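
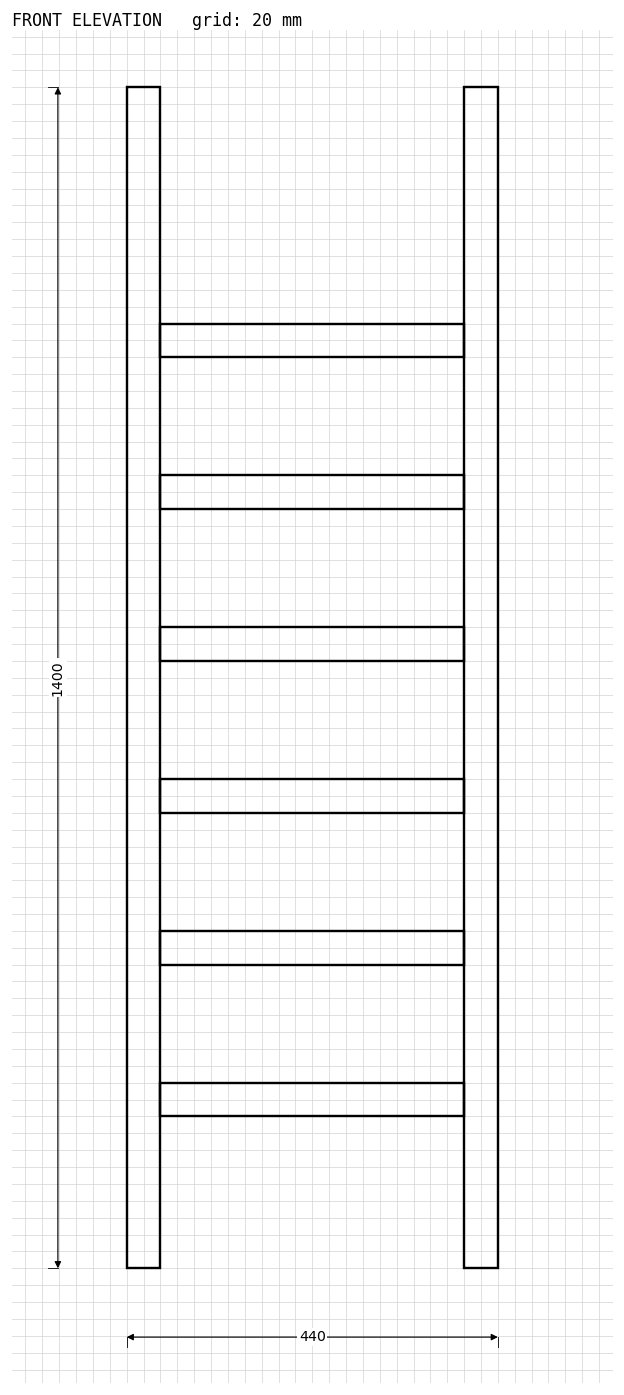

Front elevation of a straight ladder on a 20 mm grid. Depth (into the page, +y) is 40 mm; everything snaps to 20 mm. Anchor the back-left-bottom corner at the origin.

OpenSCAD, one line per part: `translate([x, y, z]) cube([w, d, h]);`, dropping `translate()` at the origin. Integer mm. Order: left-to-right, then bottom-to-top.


cube([40, 40, 1400]);
translate([40, 0, 180]) cube([360, 40, 40]);
translate([40, 0, 360]) cube([360, 40, 40]);
translate([40, 0, 540]) cube([360, 40, 40]);
translate([40, 0, 720]) cube([360, 40, 40]);
translate([40, 0, 900]) cube([360, 40, 40]);
translate([40, 0, 1080]) cube([360, 40, 40]);
translate([400, 0, 0]) cube([40, 40, 1400]);


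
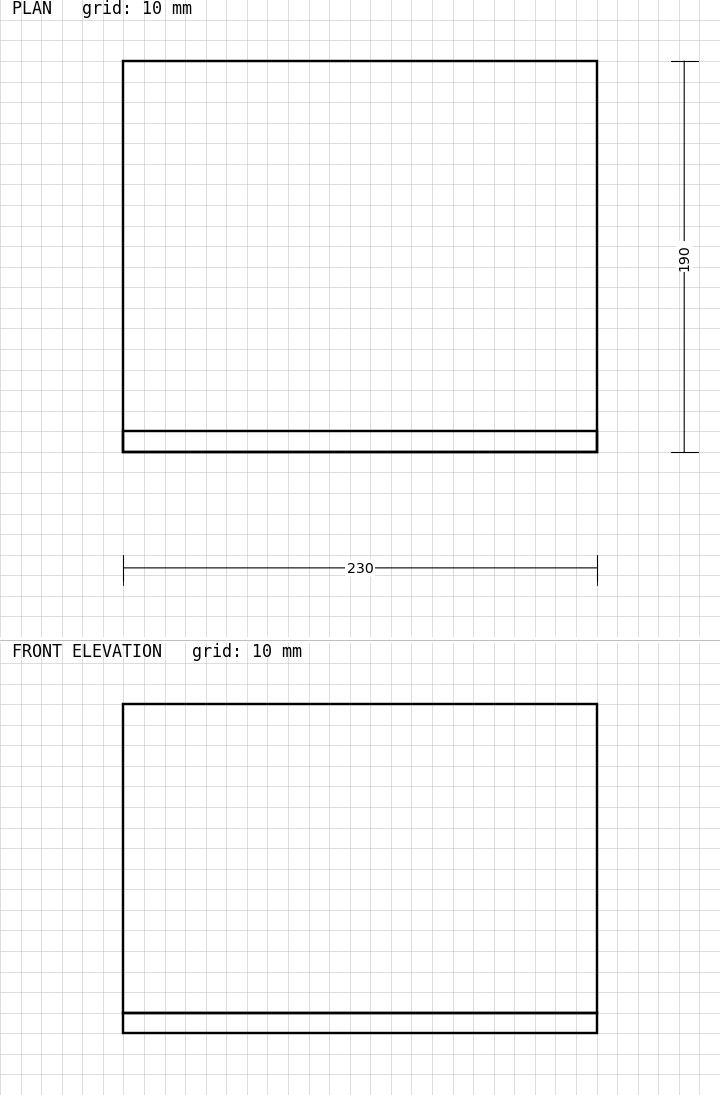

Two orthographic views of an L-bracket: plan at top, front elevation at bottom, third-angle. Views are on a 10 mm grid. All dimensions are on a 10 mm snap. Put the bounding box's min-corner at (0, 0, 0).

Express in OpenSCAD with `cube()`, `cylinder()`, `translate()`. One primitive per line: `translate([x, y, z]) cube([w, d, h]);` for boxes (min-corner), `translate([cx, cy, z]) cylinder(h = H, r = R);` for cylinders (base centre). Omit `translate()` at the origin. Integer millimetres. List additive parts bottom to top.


cube([230, 190, 10]);
translate([0, 0, 10]) cube([230, 10, 150]);


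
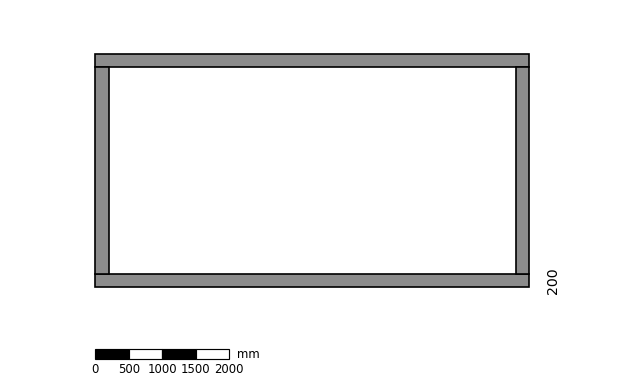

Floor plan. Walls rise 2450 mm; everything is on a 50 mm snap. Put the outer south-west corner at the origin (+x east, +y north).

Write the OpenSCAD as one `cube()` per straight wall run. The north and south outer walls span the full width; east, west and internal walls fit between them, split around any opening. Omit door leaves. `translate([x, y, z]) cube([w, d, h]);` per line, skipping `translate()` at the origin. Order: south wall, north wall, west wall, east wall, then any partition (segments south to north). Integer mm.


cube([6500, 200, 2450]);
translate([0, 3300, 0]) cube([6500, 200, 2450]);
translate([0, 200, 0]) cube([200, 3100, 2450]);
translate([6300, 200, 0]) cube([200, 3100, 2450]);


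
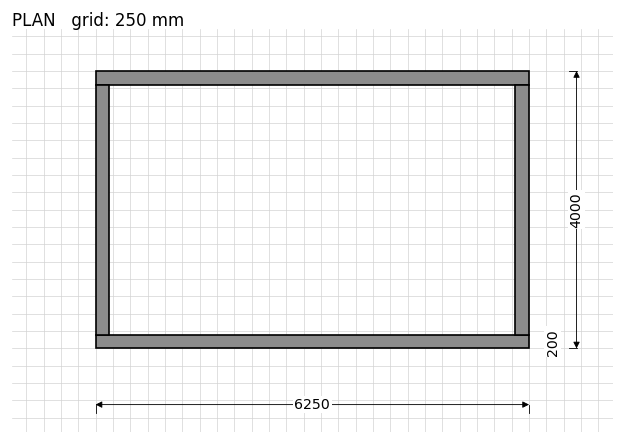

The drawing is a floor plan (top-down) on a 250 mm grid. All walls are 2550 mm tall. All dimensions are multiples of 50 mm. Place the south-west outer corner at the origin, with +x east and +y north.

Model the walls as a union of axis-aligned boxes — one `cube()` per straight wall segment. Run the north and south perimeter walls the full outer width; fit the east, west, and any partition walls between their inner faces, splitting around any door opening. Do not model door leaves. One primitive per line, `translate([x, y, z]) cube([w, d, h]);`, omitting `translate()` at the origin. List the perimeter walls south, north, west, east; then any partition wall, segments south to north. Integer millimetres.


cube([6250, 200, 2550]);
translate([0, 3800, 0]) cube([6250, 200, 2550]);
translate([0, 200, 0]) cube([200, 3600, 2550]);
translate([6050, 200, 0]) cube([200, 3600, 2550]);


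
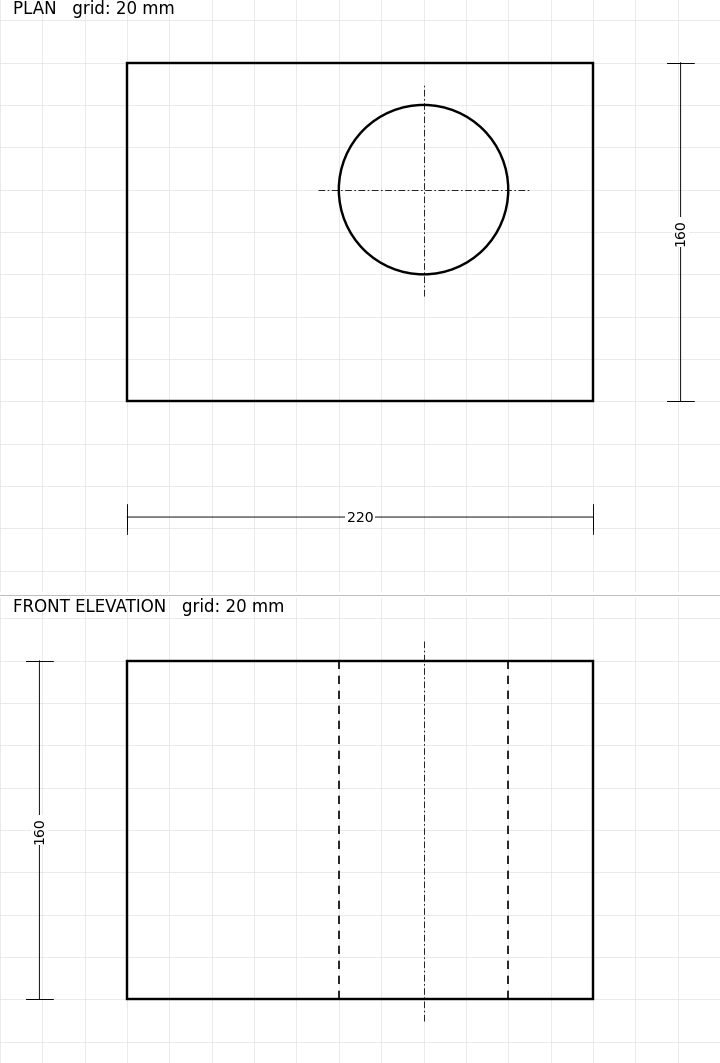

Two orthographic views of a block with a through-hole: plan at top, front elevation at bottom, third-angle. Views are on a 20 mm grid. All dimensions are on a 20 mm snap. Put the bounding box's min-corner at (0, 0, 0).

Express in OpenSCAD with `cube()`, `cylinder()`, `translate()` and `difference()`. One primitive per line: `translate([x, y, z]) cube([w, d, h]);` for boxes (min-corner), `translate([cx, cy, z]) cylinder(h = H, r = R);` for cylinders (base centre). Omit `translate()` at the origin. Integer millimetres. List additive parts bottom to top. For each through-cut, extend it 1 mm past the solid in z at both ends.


difference() {
  cube([220, 160, 160]);
  translate([140, 100, -1]) cylinder(h = 162, r = 40);
}


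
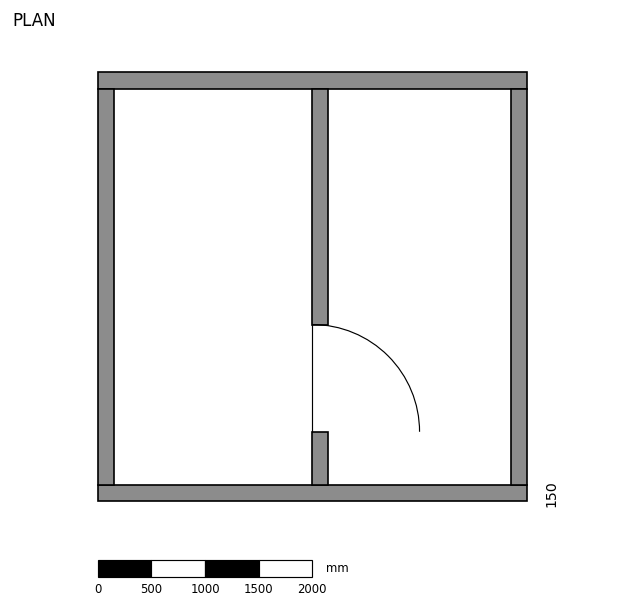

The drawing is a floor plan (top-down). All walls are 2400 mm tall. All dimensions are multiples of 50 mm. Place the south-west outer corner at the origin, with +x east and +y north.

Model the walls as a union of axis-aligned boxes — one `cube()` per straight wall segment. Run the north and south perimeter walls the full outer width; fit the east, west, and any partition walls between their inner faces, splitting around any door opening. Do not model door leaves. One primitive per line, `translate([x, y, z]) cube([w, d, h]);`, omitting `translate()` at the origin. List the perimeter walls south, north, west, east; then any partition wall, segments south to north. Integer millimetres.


cube([4000, 150, 2400]);
translate([0, 3850, 0]) cube([4000, 150, 2400]);
translate([0, 150, 0]) cube([150, 3700, 2400]);
translate([3850, 150, 0]) cube([150, 3700, 2400]);
translate([2000, 150, 0]) cube([150, 500, 2400]);
translate([2000, 1650, 0]) cube([150, 2200, 2400]);


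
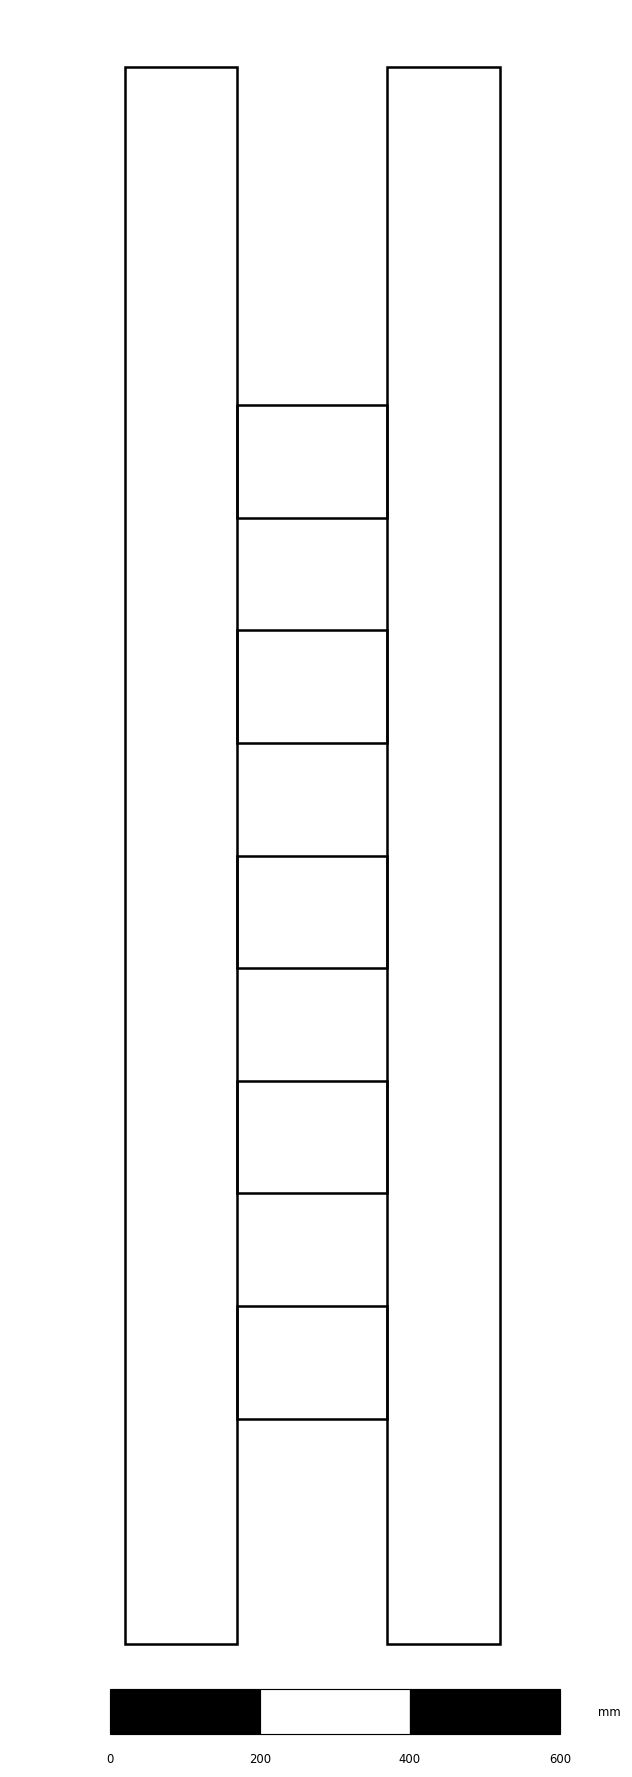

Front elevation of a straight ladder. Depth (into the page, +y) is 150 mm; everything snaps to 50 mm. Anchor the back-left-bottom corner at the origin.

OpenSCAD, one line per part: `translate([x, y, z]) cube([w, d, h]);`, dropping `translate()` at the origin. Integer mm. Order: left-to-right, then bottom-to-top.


cube([150, 150, 2100]);
translate([150, 0, 300]) cube([200, 150, 150]);
translate([150, 0, 600]) cube([200, 150, 150]);
translate([150, 0, 900]) cube([200, 150, 150]);
translate([150, 0, 1200]) cube([200, 150, 150]);
translate([150, 0, 1500]) cube([200, 150, 150]);
translate([350, 0, 0]) cube([150, 150, 2100]);


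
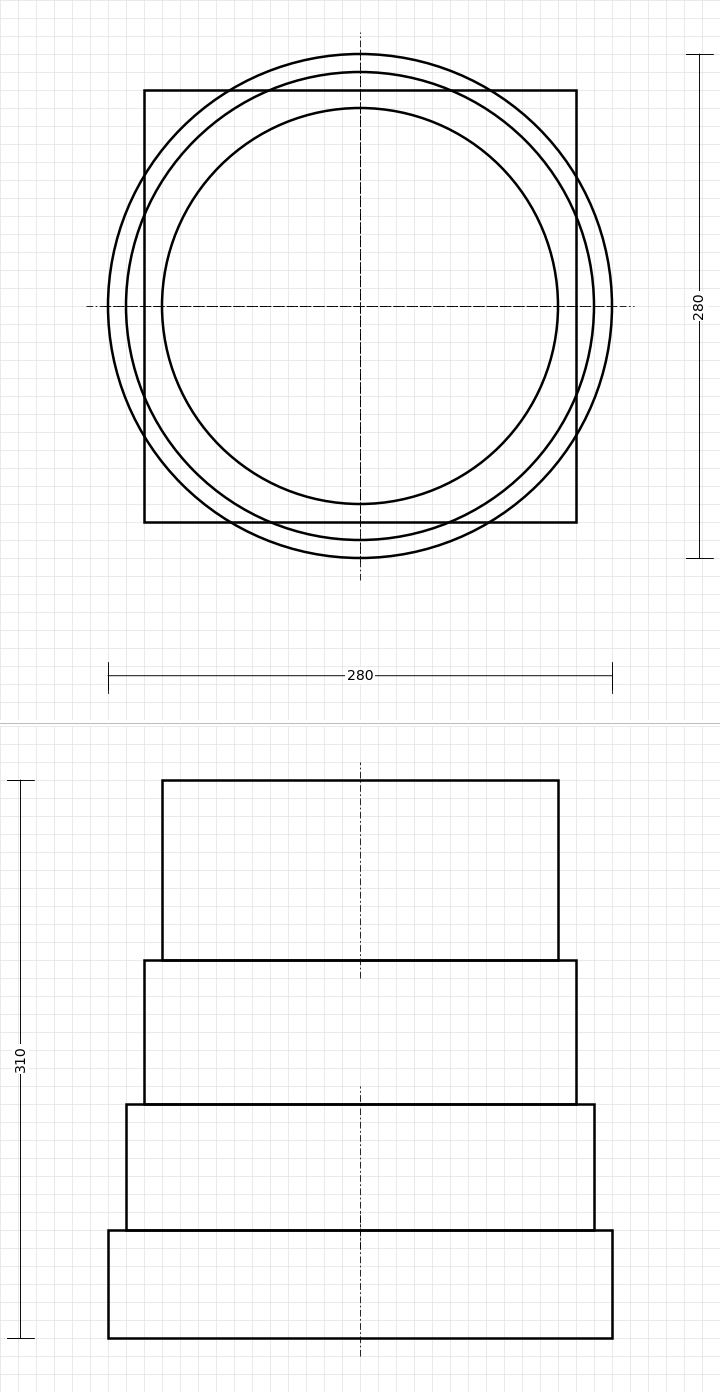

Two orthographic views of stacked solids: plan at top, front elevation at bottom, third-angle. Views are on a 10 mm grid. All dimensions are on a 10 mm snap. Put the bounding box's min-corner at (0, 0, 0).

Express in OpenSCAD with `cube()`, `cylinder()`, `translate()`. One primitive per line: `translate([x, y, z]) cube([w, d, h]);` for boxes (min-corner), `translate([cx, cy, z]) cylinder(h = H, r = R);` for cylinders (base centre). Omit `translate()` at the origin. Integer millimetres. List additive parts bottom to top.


translate([140, 140, 0]) cylinder(h = 60, r = 140);
translate([140, 140, 60]) cylinder(h = 70, r = 130);
translate([20, 20, 130]) cube([240, 240, 80]);
translate([140, 140, 210]) cylinder(h = 100, r = 110);


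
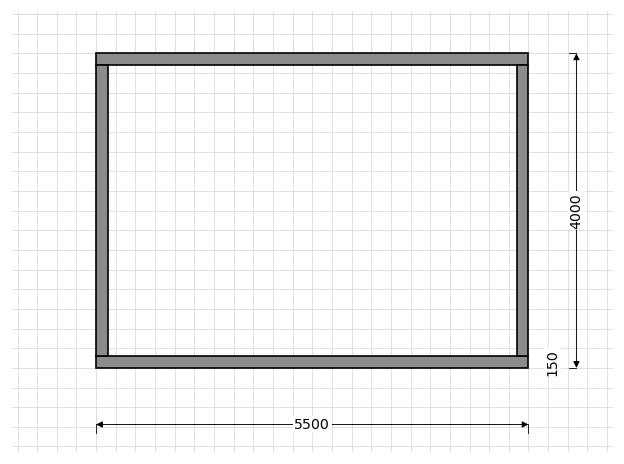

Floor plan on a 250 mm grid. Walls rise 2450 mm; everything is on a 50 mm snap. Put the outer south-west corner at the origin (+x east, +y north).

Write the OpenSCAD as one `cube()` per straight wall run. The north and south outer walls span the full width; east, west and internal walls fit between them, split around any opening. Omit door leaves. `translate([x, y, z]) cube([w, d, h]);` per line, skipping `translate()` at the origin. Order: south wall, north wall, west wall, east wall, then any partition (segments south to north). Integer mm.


cube([5500, 150, 2450]);
translate([0, 3850, 0]) cube([5500, 150, 2450]);
translate([0, 150, 0]) cube([150, 3700, 2450]);
translate([5350, 150, 0]) cube([150, 3700, 2450]);


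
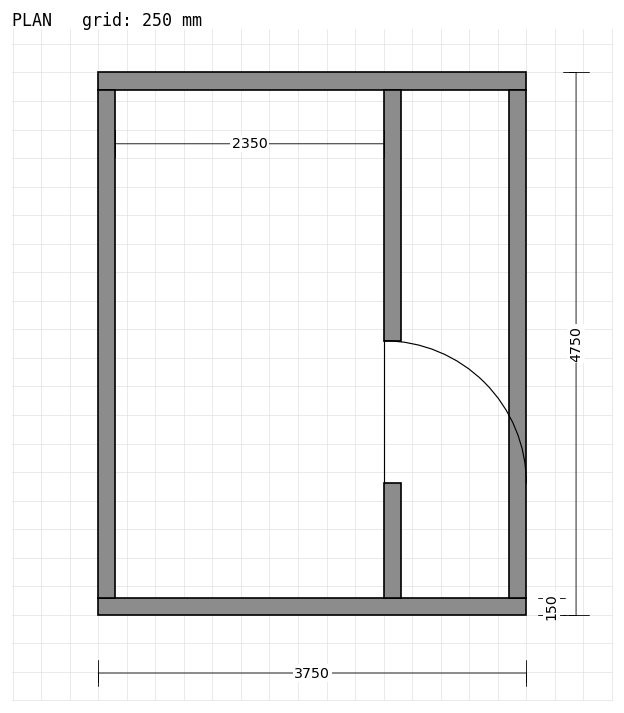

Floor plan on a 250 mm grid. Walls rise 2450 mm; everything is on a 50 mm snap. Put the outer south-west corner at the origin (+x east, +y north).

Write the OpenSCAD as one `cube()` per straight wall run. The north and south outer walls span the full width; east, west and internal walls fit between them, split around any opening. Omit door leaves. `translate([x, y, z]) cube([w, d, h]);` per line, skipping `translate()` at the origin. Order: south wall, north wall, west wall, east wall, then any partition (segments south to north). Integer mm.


cube([3750, 150, 2450]);
translate([0, 4600, 0]) cube([3750, 150, 2450]);
translate([0, 150, 0]) cube([150, 4450, 2450]);
translate([3600, 150, 0]) cube([150, 4450, 2450]);
translate([2500, 150, 0]) cube([150, 1000, 2450]);
translate([2500, 2400, 0]) cube([150, 2200, 2450]);


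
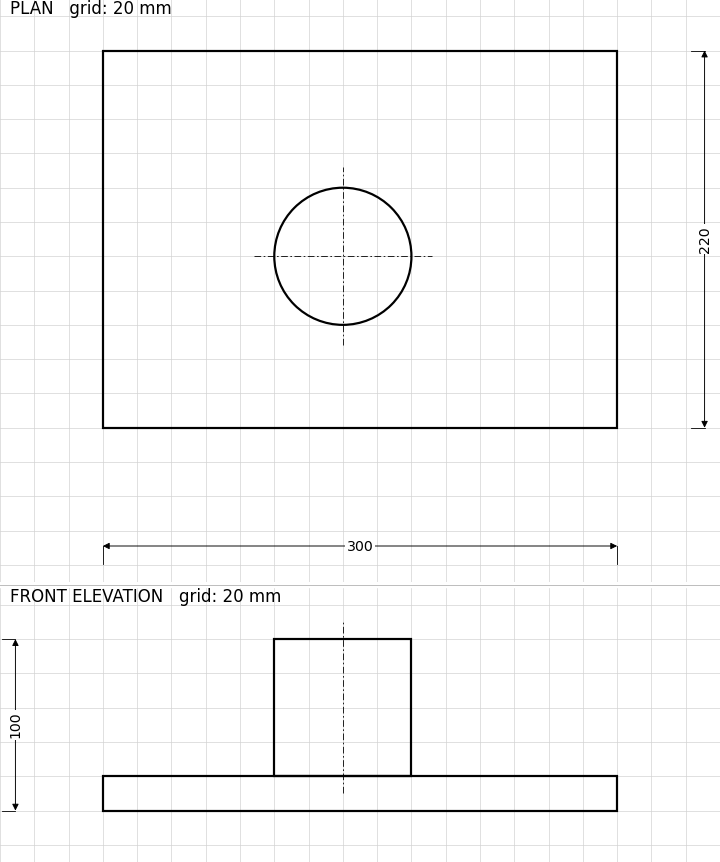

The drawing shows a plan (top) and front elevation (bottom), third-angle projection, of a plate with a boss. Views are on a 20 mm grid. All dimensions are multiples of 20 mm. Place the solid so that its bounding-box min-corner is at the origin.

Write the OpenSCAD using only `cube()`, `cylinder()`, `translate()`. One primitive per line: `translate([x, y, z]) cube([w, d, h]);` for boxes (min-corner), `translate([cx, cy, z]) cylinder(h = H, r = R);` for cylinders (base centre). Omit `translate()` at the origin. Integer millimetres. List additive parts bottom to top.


cube([300, 220, 20]);
translate([140, 100, 20]) cylinder(h = 80, r = 40);


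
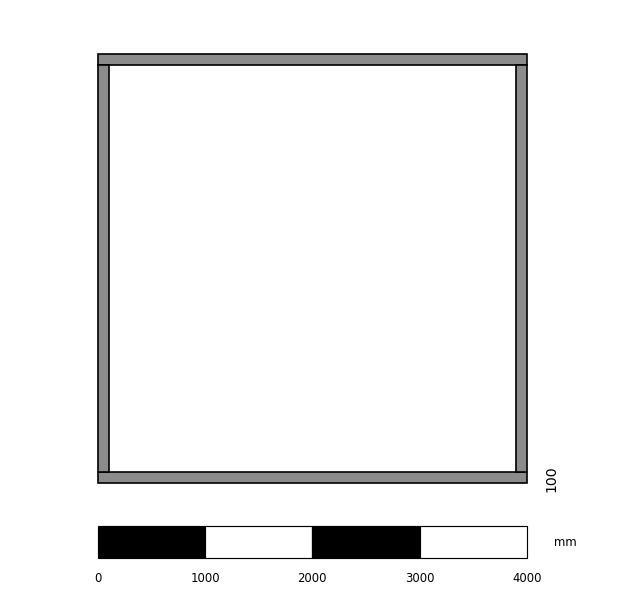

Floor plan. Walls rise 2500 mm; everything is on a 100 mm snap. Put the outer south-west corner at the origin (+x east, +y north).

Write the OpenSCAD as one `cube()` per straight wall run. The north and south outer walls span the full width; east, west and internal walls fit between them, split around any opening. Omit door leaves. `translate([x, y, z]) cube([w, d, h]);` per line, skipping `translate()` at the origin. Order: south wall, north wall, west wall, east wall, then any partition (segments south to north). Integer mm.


cube([4000, 100, 2500]);
translate([0, 3900, 0]) cube([4000, 100, 2500]);
translate([0, 100, 0]) cube([100, 3800, 2500]);
translate([3900, 100, 0]) cube([100, 3800, 2500]);


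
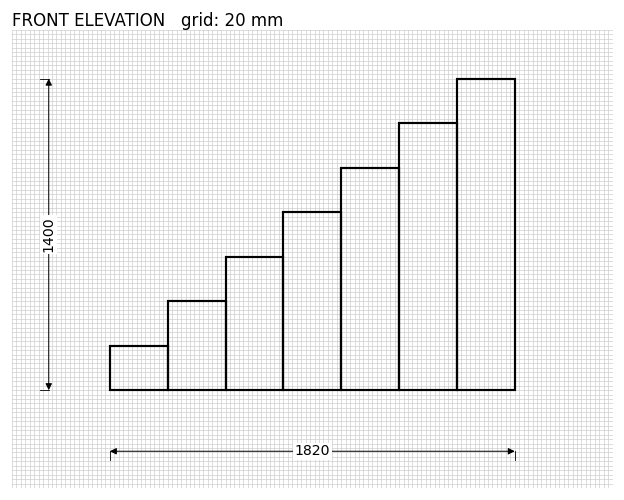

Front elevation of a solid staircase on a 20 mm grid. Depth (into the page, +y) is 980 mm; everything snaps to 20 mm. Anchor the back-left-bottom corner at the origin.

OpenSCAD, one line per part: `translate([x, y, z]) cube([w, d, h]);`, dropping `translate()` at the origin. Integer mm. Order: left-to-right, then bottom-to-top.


cube([260, 980, 200]);
translate([260, 0, 0]) cube([260, 980, 400]);
translate([520, 0, 0]) cube([260, 980, 600]);
translate([780, 0, 0]) cube([260, 980, 800]);
translate([1040, 0, 0]) cube([260, 980, 1000]);
translate([1300, 0, 0]) cube([260, 980, 1200]);
translate([1560, 0, 0]) cube([260, 980, 1400]);


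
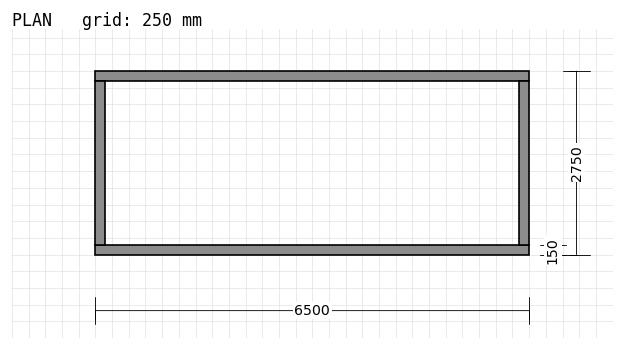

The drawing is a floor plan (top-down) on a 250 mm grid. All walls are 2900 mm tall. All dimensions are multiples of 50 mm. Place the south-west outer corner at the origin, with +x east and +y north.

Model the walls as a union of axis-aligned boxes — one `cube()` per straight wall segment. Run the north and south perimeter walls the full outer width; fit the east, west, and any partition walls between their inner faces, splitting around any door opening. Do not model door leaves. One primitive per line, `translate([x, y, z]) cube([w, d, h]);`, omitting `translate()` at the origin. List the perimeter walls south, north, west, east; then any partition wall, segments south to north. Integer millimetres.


cube([6500, 150, 2900]);
translate([0, 2600, 0]) cube([6500, 150, 2900]);
translate([0, 150, 0]) cube([150, 2450, 2900]);
translate([6350, 150, 0]) cube([150, 2450, 2900]);


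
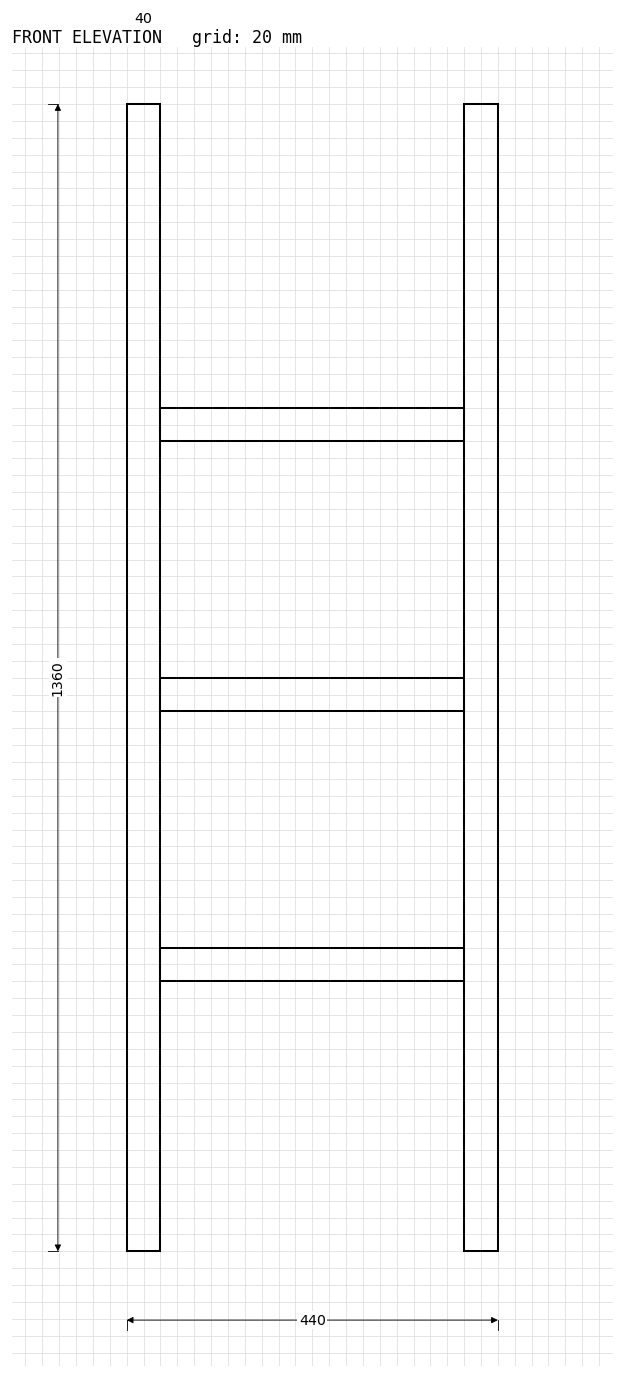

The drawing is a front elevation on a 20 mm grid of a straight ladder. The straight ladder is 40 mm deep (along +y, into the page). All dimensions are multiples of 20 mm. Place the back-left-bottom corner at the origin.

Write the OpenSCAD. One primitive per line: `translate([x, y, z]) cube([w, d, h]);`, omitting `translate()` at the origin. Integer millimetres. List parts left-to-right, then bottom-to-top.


cube([40, 40, 1360]);
translate([40, 0, 320]) cube([360, 40, 40]);
translate([40, 0, 640]) cube([360, 40, 40]);
translate([40, 0, 960]) cube([360, 40, 40]);
translate([400, 0, 0]) cube([40, 40, 1360]);


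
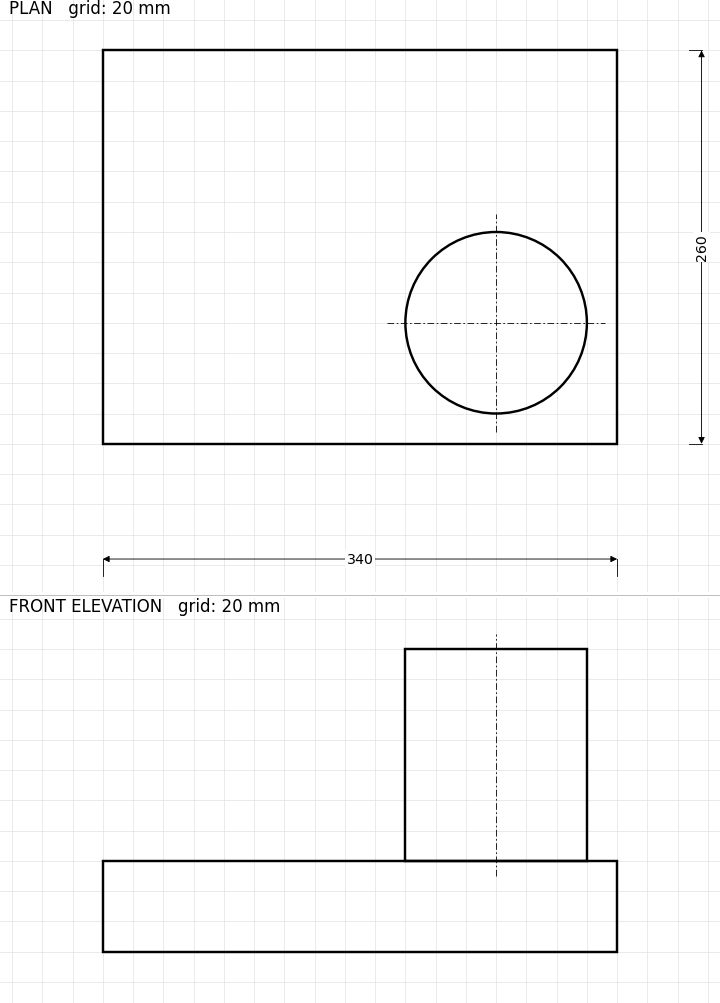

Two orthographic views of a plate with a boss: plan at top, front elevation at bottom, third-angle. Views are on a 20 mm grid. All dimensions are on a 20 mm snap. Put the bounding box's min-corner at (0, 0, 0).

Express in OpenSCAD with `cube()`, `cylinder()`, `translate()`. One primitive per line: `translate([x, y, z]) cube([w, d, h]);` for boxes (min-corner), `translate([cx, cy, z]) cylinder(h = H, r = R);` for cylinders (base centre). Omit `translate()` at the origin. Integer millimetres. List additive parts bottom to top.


cube([340, 260, 60]);
translate([260, 80, 60]) cylinder(h = 140, r = 60);


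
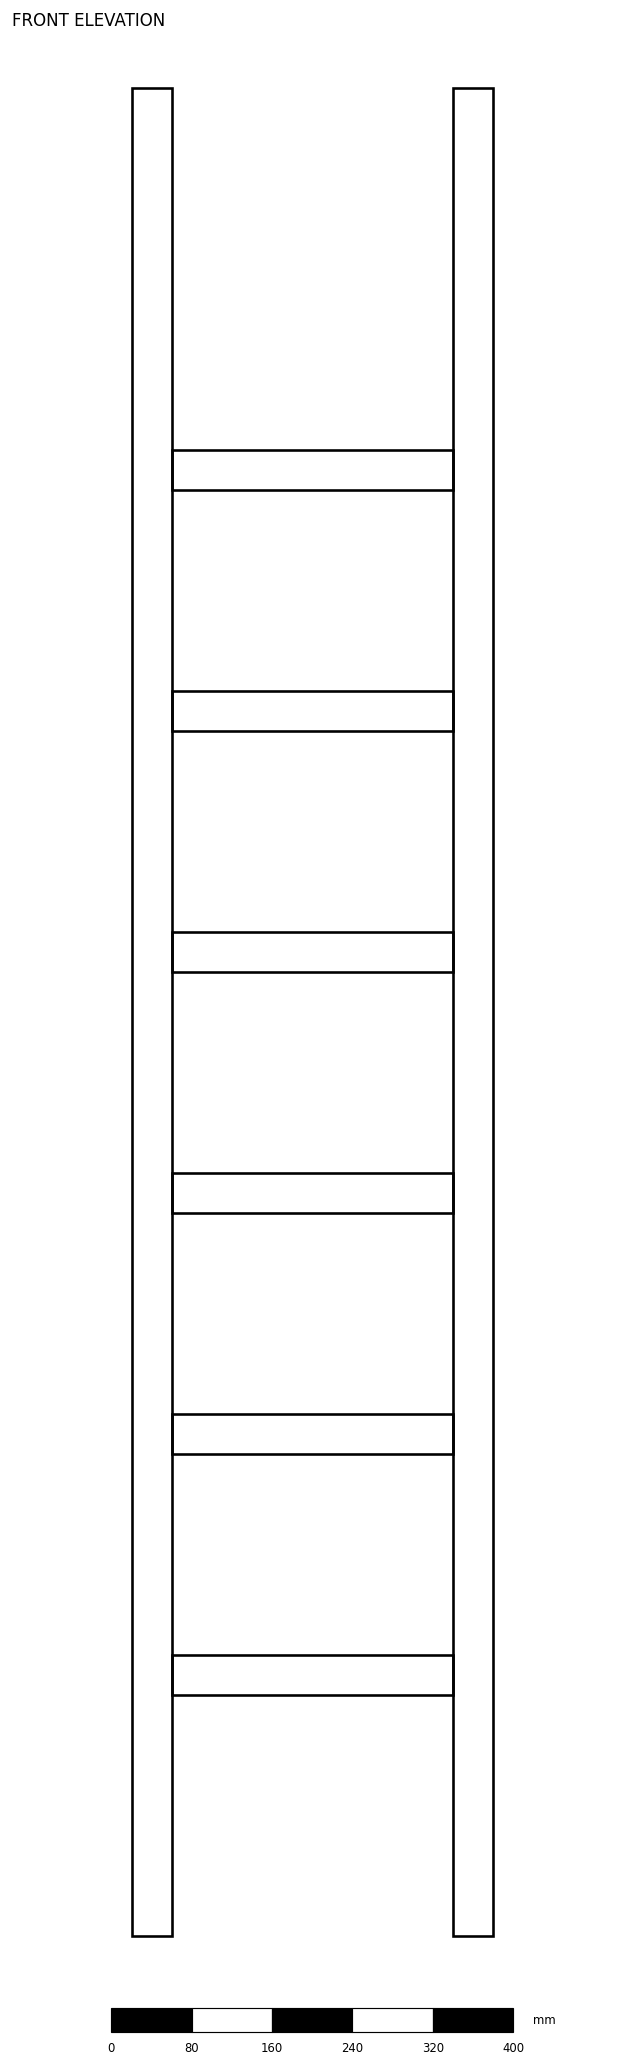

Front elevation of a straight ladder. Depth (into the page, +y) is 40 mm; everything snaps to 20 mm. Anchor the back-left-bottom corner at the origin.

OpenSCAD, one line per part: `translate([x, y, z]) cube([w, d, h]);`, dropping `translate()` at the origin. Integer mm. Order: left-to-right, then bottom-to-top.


cube([40, 40, 1840]);
translate([40, 0, 240]) cube([280, 40, 40]);
translate([40, 0, 480]) cube([280, 40, 40]);
translate([40, 0, 720]) cube([280, 40, 40]);
translate([40, 0, 960]) cube([280, 40, 40]);
translate([40, 0, 1200]) cube([280, 40, 40]);
translate([40, 0, 1440]) cube([280, 40, 40]);
translate([320, 0, 0]) cube([40, 40, 1840]);


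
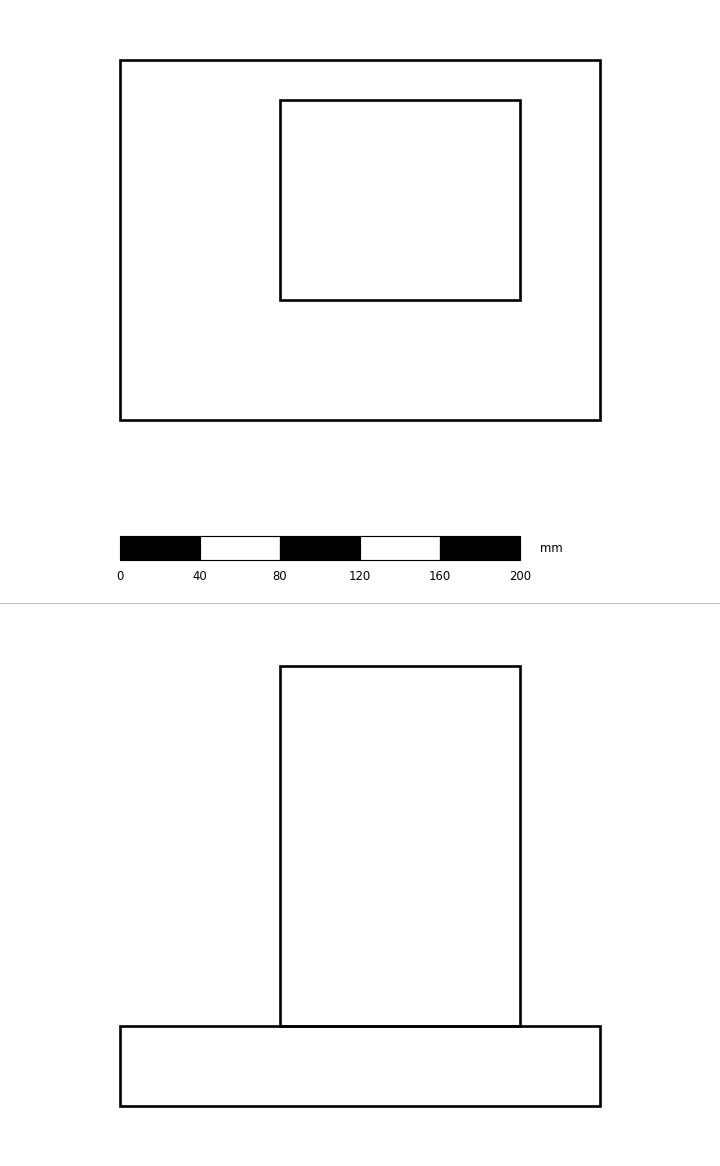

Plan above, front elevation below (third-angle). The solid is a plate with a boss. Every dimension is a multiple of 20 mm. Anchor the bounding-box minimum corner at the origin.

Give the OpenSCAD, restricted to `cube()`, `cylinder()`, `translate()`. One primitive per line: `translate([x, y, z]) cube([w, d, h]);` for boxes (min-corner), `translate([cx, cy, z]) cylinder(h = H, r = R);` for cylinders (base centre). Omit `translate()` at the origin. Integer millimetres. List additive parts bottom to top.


cube([240, 180, 40]);
translate([80, 60, 40]) cube([120, 100, 180]);


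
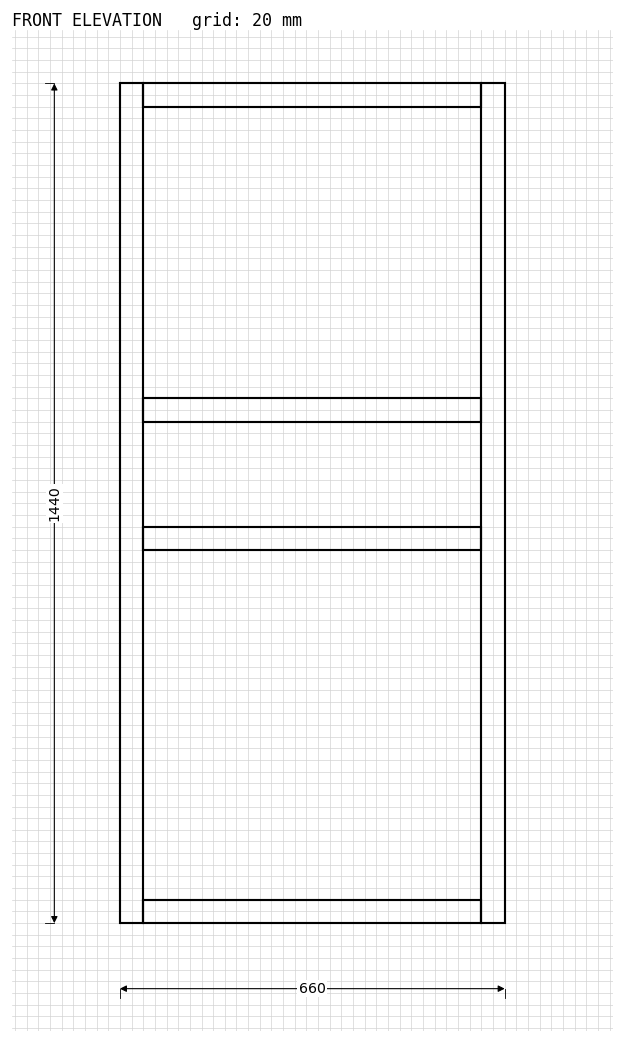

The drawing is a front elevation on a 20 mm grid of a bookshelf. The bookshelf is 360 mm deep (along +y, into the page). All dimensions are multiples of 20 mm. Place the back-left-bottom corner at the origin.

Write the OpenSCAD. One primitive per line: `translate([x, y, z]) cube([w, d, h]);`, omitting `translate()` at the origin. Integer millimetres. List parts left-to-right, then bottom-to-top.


cube([40, 360, 1440]);
translate([40, 0, 0]) cube([580, 360, 40]);
translate([40, 0, 640]) cube([580, 360, 40]);
translate([40, 0, 860]) cube([580, 360, 40]);
translate([40, 0, 1400]) cube([580, 360, 40]);
translate([620, 0, 0]) cube([40, 360, 1440]);


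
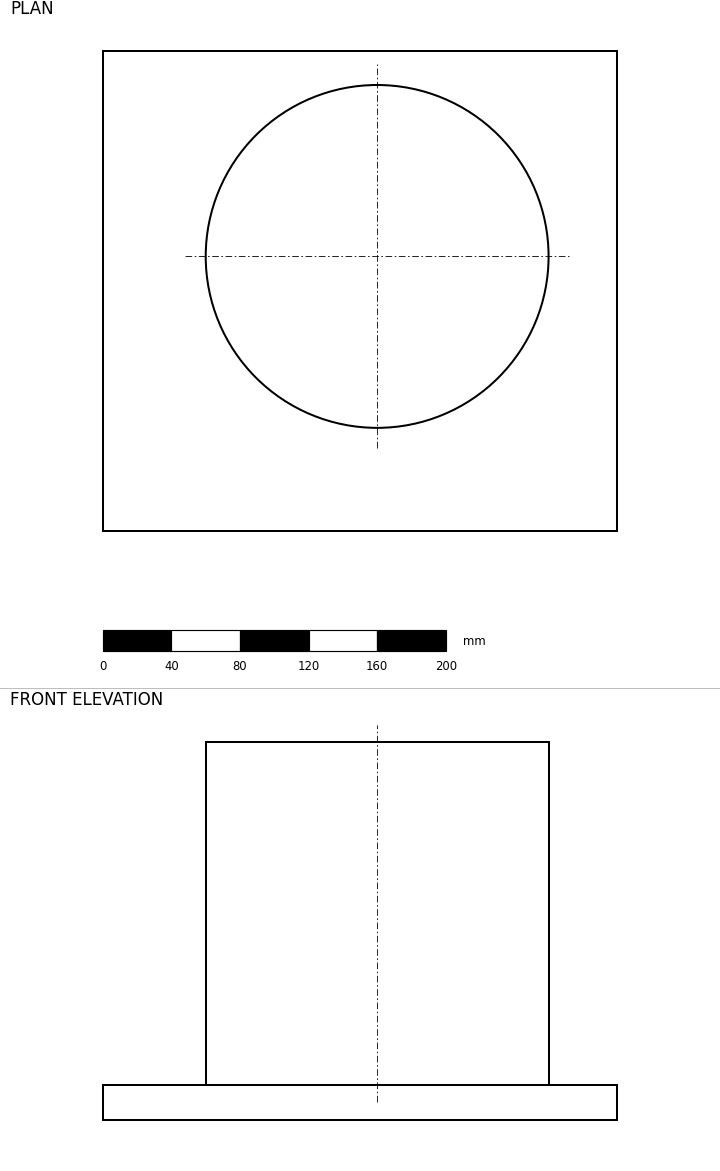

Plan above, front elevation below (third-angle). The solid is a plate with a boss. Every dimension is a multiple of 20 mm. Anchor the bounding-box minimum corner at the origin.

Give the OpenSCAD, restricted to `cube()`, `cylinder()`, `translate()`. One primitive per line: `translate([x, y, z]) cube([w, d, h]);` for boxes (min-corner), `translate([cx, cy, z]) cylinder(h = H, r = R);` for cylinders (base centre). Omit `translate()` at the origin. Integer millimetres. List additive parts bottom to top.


cube([300, 280, 20]);
translate([160, 160, 20]) cylinder(h = 200, r = 100);


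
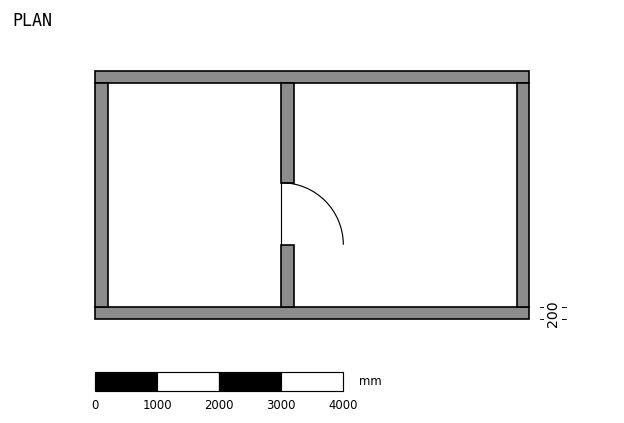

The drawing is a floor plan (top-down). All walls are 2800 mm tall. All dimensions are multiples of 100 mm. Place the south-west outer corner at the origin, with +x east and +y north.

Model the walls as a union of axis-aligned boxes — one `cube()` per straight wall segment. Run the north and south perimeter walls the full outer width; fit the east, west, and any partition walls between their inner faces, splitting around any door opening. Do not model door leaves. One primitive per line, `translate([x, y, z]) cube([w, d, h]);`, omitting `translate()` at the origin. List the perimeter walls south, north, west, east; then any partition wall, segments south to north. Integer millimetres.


cube([7000, 200, 2800]);
translate([0, 3800, 0]) cube([7000, 200, 2800]);
translate([0, 200, 0]) cube([200, 3600, 2800]);
translate([6800, 200, 0]) cube([200, 3600, 2800]);
translate([3000, 200, 0]) cube([200, 1000, 2800]);
translate([3000, 2200, 0]) cube([200, 1600, 2800]);


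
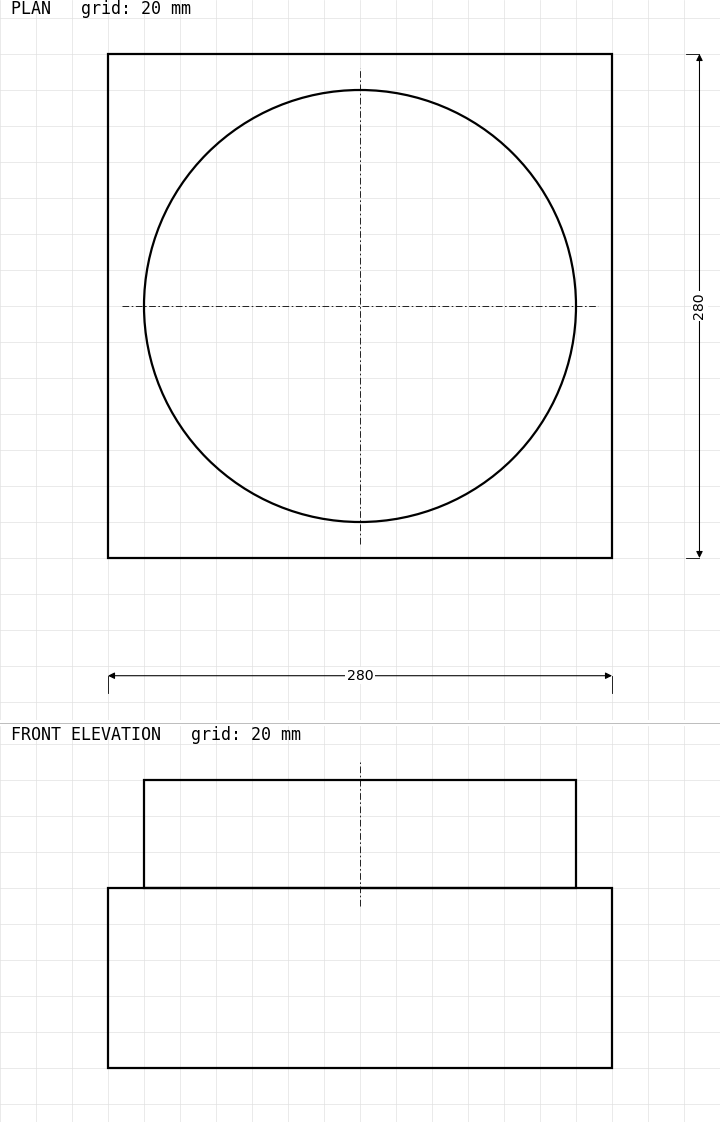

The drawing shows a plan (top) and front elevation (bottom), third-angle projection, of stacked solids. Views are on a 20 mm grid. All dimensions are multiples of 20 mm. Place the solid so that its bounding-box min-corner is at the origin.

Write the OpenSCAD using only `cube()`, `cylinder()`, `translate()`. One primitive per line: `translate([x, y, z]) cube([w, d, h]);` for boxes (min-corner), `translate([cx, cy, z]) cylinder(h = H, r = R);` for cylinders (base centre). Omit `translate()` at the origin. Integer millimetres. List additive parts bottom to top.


cube([280, 280, 100]);
translate([140, 140, 100]) cylinder(h = 60, r = 120);


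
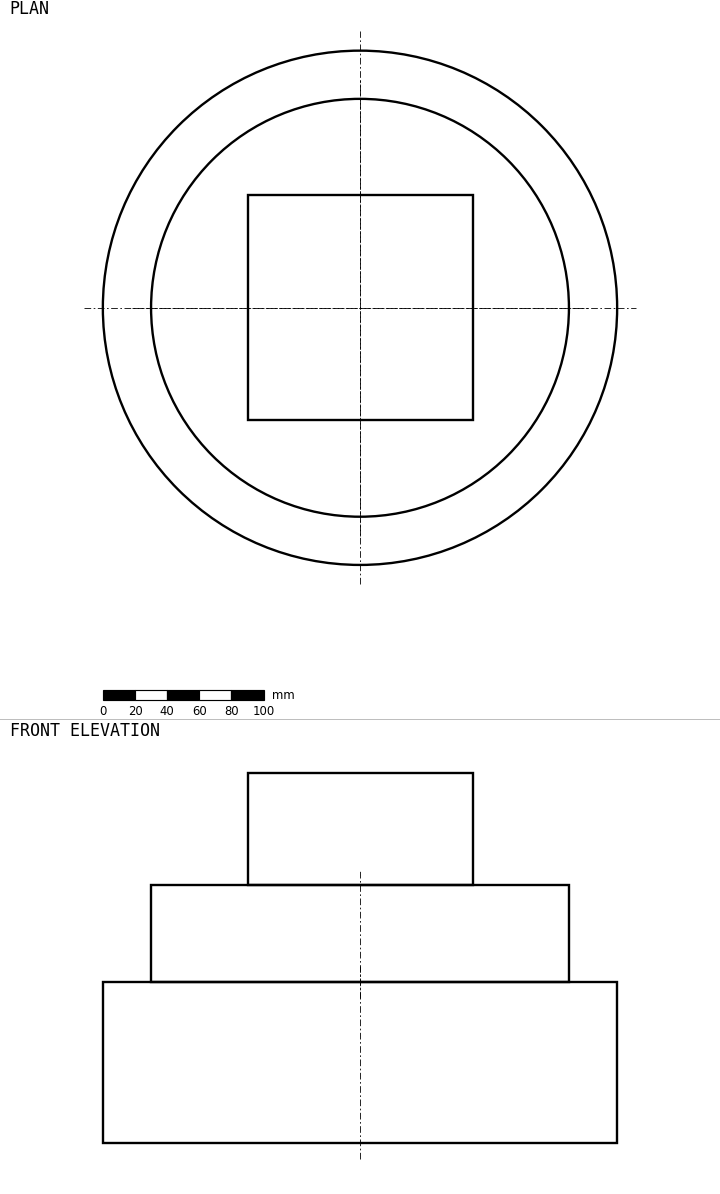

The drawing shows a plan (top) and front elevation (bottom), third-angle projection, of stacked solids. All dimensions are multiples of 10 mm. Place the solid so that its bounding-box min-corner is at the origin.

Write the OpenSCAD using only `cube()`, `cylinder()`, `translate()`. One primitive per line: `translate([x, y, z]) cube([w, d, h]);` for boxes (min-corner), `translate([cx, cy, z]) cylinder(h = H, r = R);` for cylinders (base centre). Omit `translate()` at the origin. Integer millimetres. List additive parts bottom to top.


translate([160, 160, 0]) cylinder(h = 100, r = 160);
translate([160, 160, 100]) cylinder(h = 60, r = 130);
translate([90, 90, 160]) cube([140, 140, 70]);


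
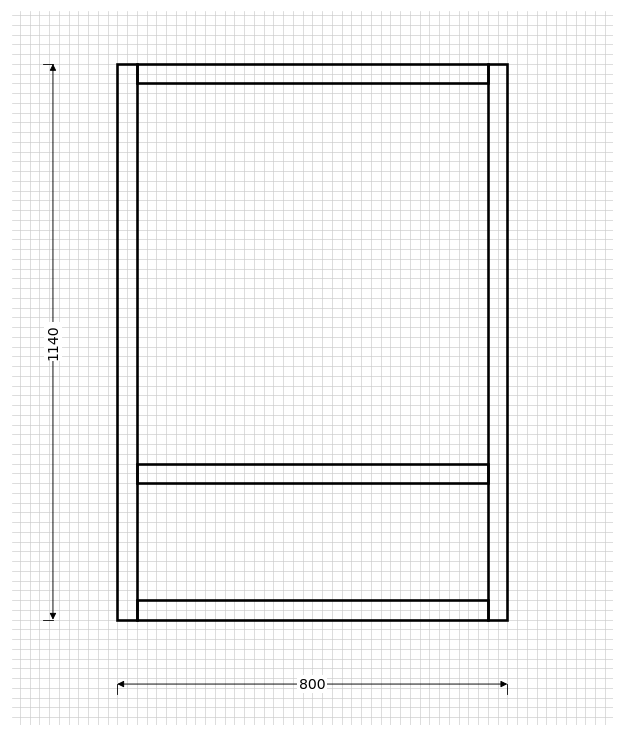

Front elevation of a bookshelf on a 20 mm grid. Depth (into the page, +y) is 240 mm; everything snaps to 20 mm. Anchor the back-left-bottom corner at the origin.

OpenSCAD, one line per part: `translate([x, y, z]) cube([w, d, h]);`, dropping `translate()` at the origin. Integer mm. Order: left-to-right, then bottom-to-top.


cube([40, 240, 1140]);
translate([40, 0, 0]) cube([720, 240, 40]);
translate([40, 0, 280]) cube([720, 240, 40]);
translate([40, 0, 1100]) cube([720, 240, 40]);
translate([760, 0, 0]) cube([40, 240, 1140]);


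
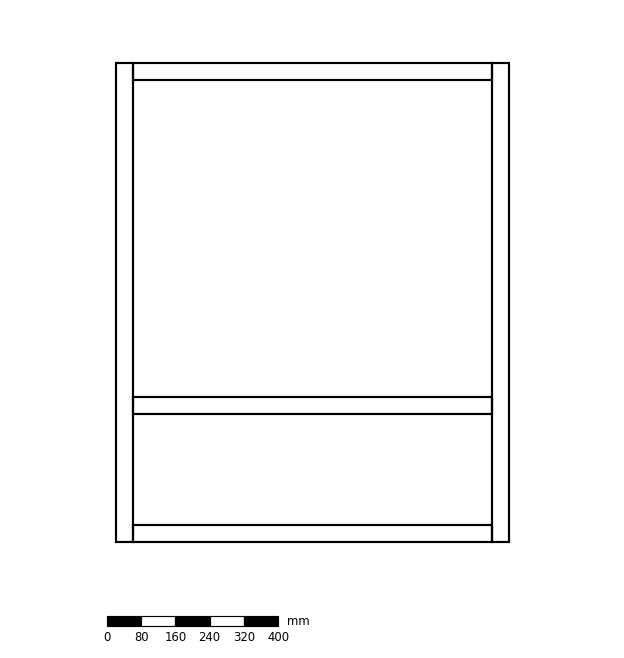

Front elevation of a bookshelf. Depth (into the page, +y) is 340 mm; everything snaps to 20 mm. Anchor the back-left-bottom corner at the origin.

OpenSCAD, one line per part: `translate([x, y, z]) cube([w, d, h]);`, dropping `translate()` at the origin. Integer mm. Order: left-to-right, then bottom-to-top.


cube([40, 340, 1120]);
translate([40, 0, 0]) cube([840, 340, 40]);
translate([40, 0, 300]) cube([840, 340, 40]);
translate([40, 0, 1080]) cube([840, 340, 40]);
translate([880, 0, 0]) cube([40, 340, 1120]);


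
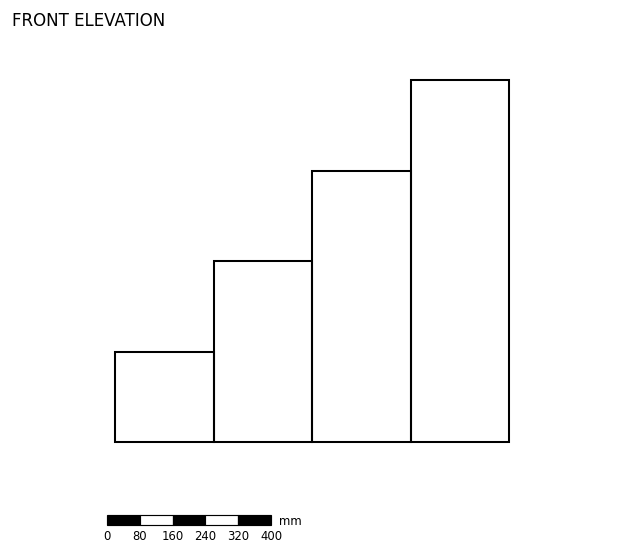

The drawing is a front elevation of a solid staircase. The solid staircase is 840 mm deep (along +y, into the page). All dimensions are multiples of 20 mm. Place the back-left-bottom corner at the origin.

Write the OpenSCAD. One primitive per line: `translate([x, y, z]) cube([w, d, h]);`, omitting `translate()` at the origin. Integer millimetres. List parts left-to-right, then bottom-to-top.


cube([240, 840, 220]);
translate([240, 0, 0]) cube([240, 840, 440]);
translate([480, 0, 0]) cube([240, 840, 660]);
translate([720, 0, 0]) cube([240, 840, 880]);


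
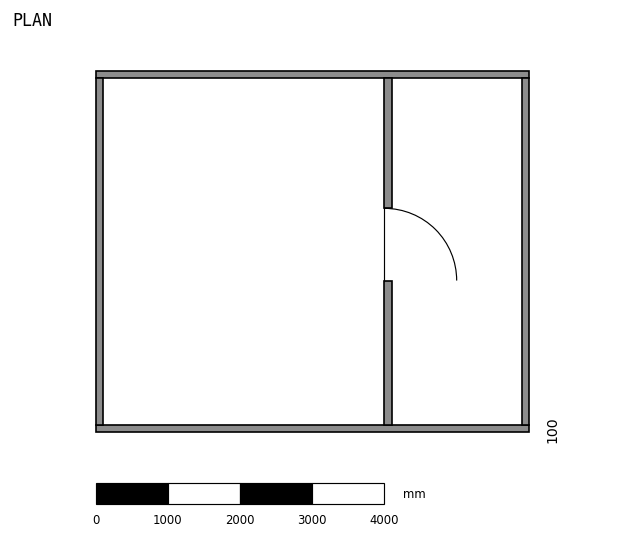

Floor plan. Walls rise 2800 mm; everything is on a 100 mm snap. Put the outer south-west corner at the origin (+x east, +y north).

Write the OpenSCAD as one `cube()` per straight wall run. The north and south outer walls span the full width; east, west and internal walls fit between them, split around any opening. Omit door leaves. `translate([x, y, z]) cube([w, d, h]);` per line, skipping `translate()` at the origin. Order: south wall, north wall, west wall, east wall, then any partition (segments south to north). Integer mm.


cube([6000, 100, 2800]);
translate([0, 4900, 0]) cube([6000, 100, 2800]);
translate([0, 100, 0]) cube([100, 4800, 2800]);
translate([5900, 100, 0]) cube([100, 4800, 2800]);
translate([4000, 100, 0]) cube([100, 2000, 2800]);
translate([4000, 3100, 0]) cube([100, 1800, 2800]);


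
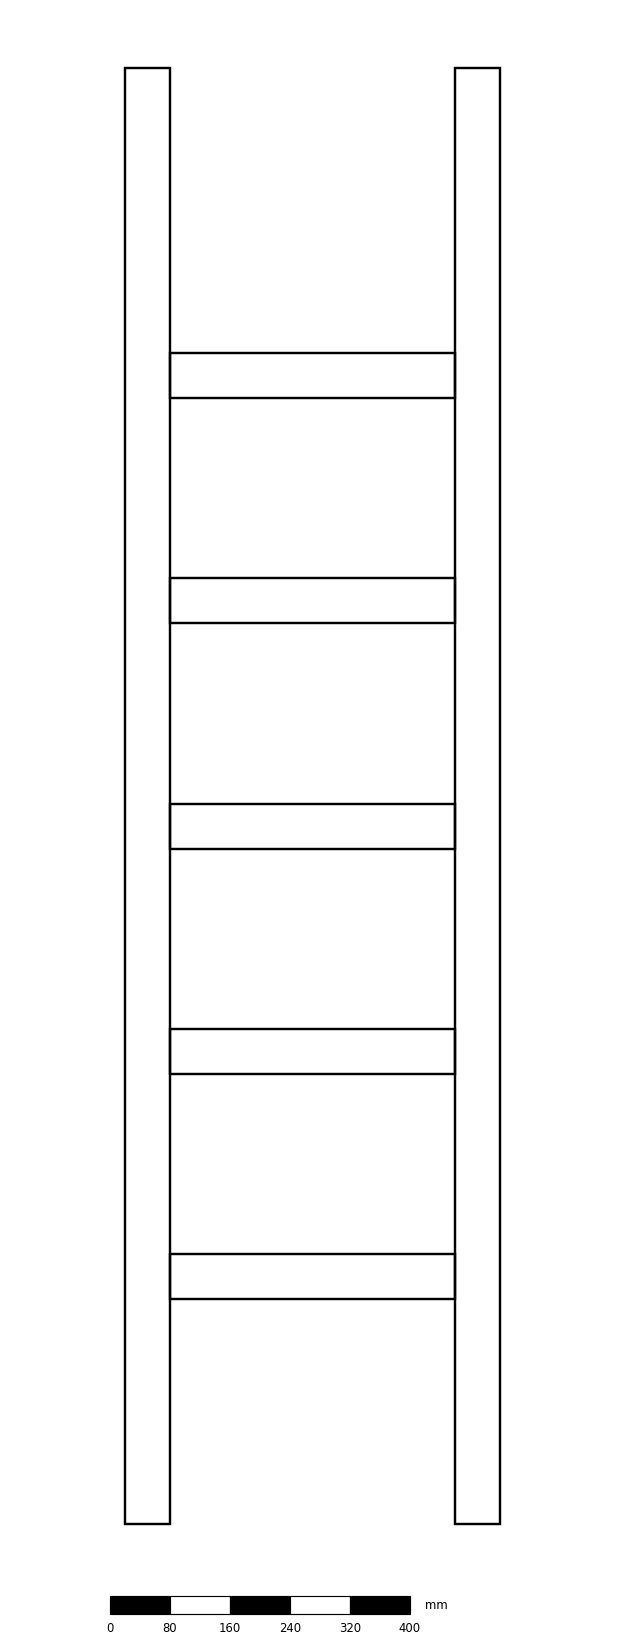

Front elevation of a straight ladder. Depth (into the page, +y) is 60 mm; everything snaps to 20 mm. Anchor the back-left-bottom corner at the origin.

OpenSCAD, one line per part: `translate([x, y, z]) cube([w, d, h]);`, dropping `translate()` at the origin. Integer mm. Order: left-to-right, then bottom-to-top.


cube([60, 60, 1940]);
translate([60, 0, 300]) cube([380, 60, 60]);
translate([60, 0, 600]) cube([380, 60, 60]);
translate([60, 0, 900]) cube([380, 60, 60]);
translate([60, 0, 1200]) cube([380, 60, 60]);
translate([60, 0, 1500]) cube([380, 60, 60]);
translate([440, 0, 0]) cube([60, 60, 1940]);


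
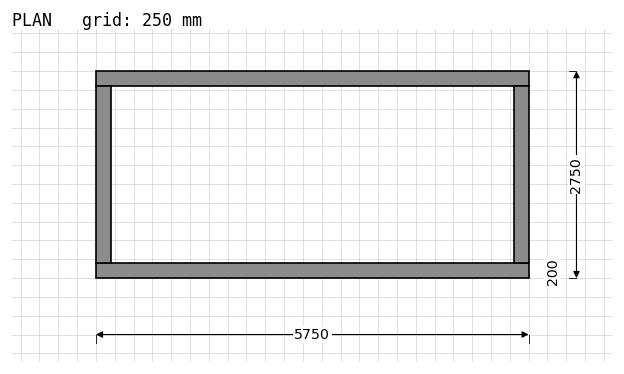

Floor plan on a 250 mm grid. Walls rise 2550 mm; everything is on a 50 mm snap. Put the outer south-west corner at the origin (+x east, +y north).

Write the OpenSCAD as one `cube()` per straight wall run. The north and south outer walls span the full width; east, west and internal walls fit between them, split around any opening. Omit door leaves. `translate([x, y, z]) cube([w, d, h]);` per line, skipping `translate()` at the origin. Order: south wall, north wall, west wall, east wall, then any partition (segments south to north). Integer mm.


cube([5750, 200, 2550]);
translate([0, 2550, 0]) cube([5750, 200, 2550]);
translate([0, 200, 0]) cube([200, 2350, 2550]);
translate([5550, 200, 0]) cube([200, 2350, 2550]);


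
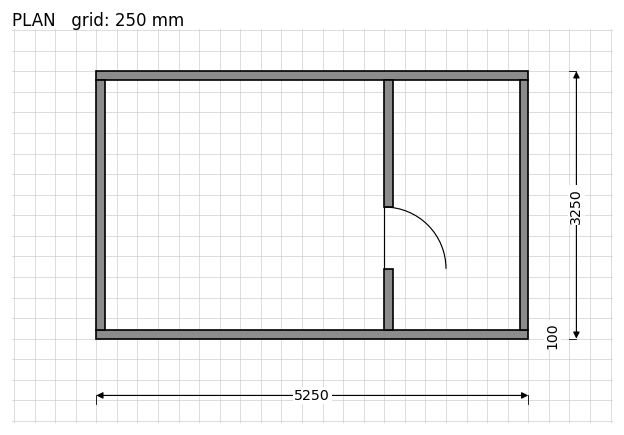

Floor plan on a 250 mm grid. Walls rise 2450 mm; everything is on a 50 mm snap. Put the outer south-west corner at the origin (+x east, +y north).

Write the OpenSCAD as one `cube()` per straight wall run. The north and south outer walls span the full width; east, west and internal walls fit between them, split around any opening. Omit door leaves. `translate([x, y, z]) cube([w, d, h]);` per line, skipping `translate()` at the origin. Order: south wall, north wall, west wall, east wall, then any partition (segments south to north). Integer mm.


cube([5250, 100, 2450]);
translate([0, 3150, 0]) cube([5250, 100, 2450]);
translate([0, 100, 0]) cube([100, 3050, 2450]);
translate([5150, 100, 0]) cube([100, 3050, 2450]);
translate([3500, 100, 0]) cube([100, 750, 2450]);
translate([3500, 1600, 0]) cube([100, 1550, 2450]);


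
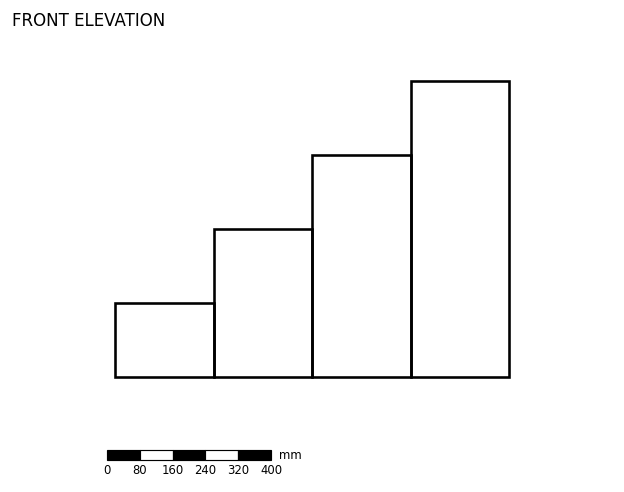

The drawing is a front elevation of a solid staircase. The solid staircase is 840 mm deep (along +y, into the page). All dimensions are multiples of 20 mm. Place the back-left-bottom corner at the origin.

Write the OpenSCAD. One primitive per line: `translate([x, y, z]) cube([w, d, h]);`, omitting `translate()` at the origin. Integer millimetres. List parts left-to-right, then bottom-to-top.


cube([240, 840, 180]);
translate([240, 0, 0]) cube([240, 840, 360]);
translate([480, 0, 0]) cube([240, 840, 540]);
translate([720, 0, 0]) cube([240, 840, 720]);


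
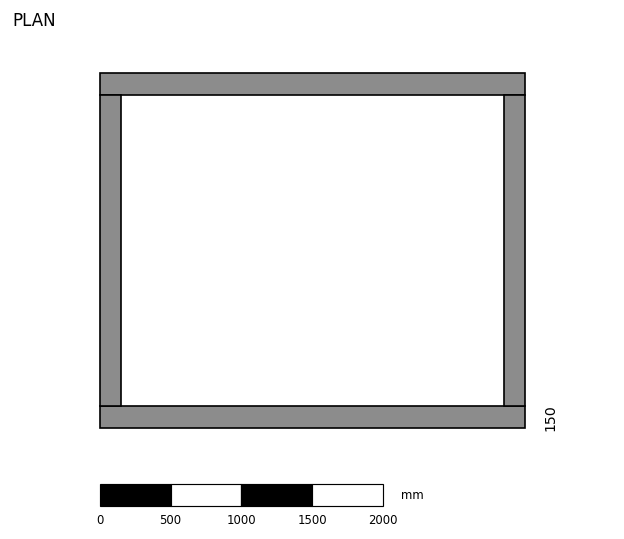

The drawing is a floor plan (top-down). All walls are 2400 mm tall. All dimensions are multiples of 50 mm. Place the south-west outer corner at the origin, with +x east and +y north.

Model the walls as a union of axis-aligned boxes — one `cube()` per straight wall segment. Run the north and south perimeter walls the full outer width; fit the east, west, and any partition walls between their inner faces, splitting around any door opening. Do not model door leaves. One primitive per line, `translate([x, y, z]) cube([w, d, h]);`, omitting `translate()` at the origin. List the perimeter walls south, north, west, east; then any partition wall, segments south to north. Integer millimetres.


cube([3000, 150, 2400]);
translate([0, 2350, 0]) cube([3000, 150, 2400]);
translate([0, 150, 0]) cube([150, 2200, 2400]);
translate([2850, 150, 0]) cube([150, 2200, 2400]);


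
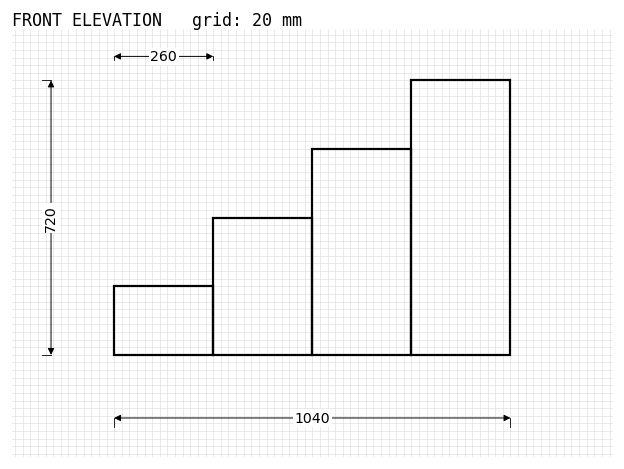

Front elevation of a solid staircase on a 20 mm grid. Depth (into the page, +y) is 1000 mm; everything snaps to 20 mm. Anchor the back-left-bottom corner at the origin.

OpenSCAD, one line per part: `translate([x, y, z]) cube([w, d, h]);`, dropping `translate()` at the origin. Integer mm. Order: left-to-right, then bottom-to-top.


cube([260, 1000, 180]);
translate([260, 0, 0]) cube([260, 1000, 360]);
translate([520, 0, 0]) cube([260, 1000, 540]);
translate([780, 0, 0]) cube([260, 1000, 720]);


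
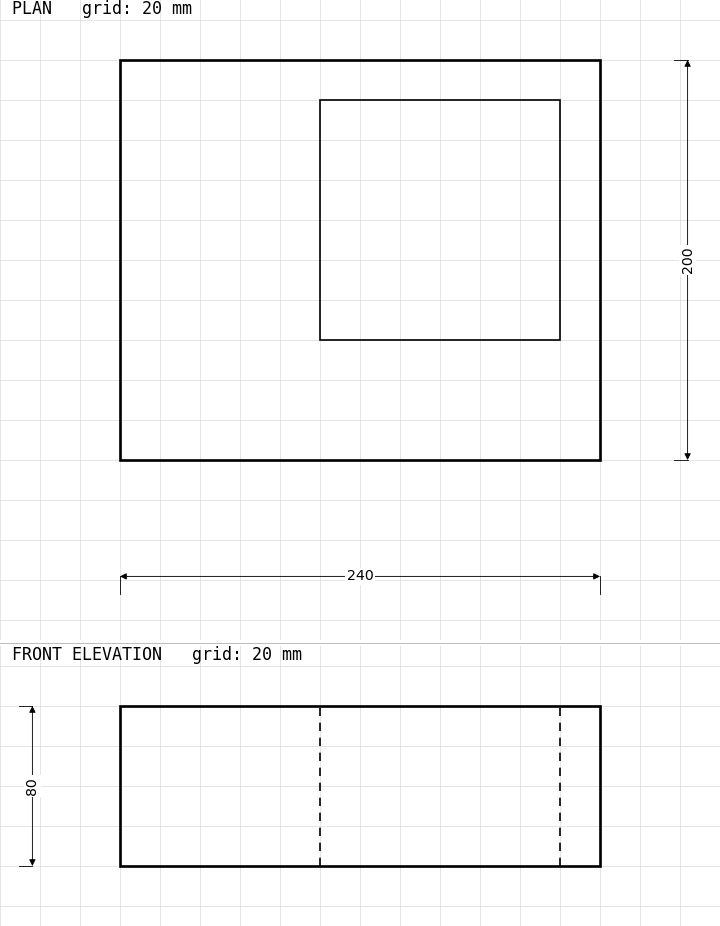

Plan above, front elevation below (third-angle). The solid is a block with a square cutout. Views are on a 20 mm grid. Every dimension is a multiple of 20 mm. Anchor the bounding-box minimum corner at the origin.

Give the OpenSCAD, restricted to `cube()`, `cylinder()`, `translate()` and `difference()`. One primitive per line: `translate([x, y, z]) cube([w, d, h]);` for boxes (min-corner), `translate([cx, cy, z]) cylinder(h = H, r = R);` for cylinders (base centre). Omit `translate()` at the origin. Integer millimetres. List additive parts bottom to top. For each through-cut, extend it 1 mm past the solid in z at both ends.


difference() {
  cube([240, 200, 80]);
  translate([100, 60, -1]) cube([120, 120, 82]);
}


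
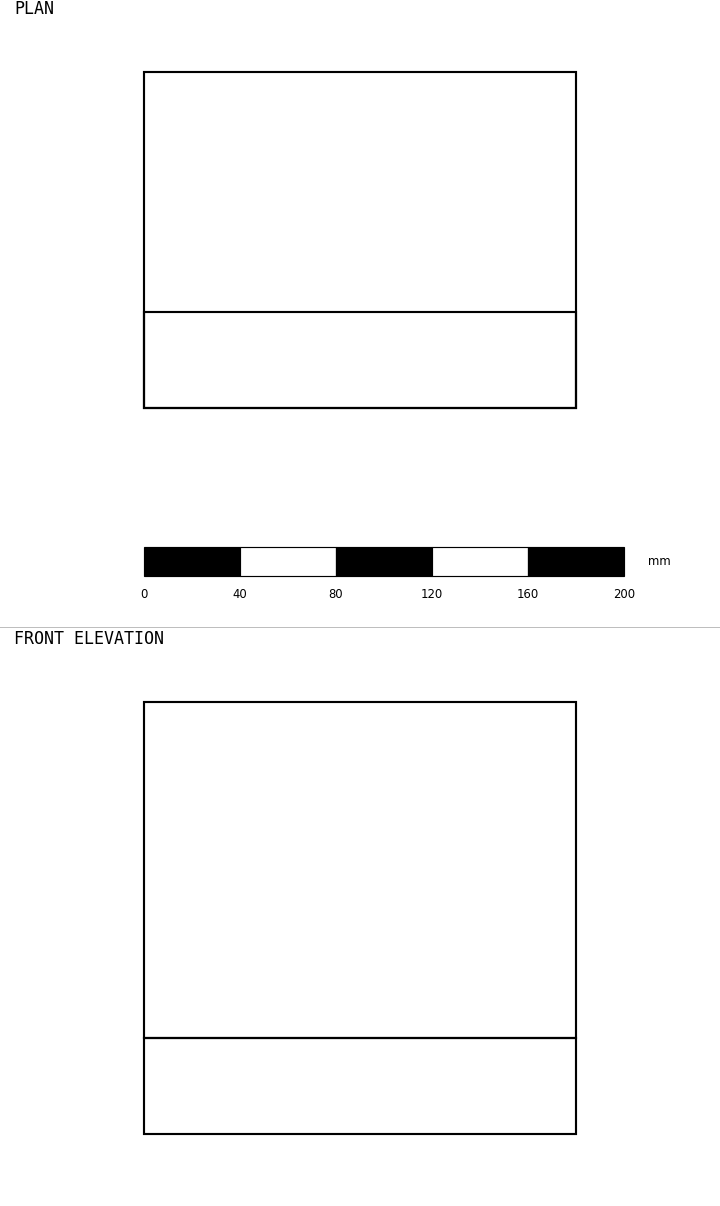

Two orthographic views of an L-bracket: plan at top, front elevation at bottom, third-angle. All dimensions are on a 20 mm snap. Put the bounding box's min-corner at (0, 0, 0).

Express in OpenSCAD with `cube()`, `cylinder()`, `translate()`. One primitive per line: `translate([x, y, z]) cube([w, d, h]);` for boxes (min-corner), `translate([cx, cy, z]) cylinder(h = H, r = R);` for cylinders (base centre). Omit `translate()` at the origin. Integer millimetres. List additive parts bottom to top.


cube([180, 140, 40]);
translate([0, 0, 40]) cube([180, 40, 140]);


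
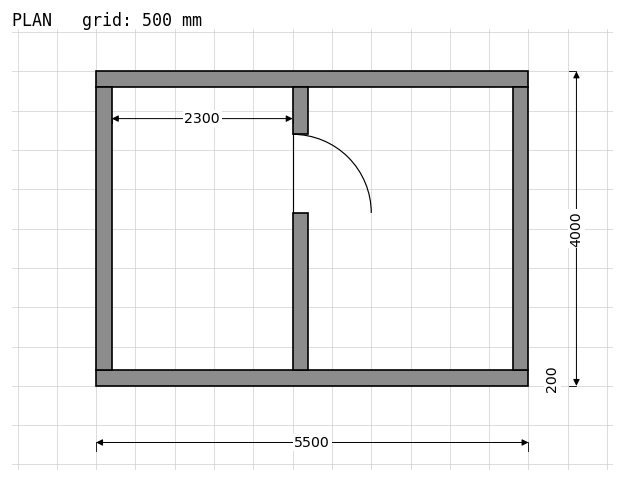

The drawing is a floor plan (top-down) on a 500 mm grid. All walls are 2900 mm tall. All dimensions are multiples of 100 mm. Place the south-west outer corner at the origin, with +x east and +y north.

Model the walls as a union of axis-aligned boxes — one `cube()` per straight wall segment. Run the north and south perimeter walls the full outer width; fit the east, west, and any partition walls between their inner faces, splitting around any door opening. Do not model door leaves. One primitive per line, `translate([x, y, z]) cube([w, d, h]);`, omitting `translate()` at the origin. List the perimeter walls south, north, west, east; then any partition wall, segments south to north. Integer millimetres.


cube([5500, 200, 2900]);
translate([0, 3800, 0]) cube([5500, 200, 2900]);
translate([0, 200, 0]) cube([200, 3600, 2900]);
translate([5300, 200, 0]) cube([200, 3600, 2900]);
translate([2500, 200, 0]) cube([200, 2000, 2900]);
translate([2500, 3200, 0]) cube([200, 600, 2900]);


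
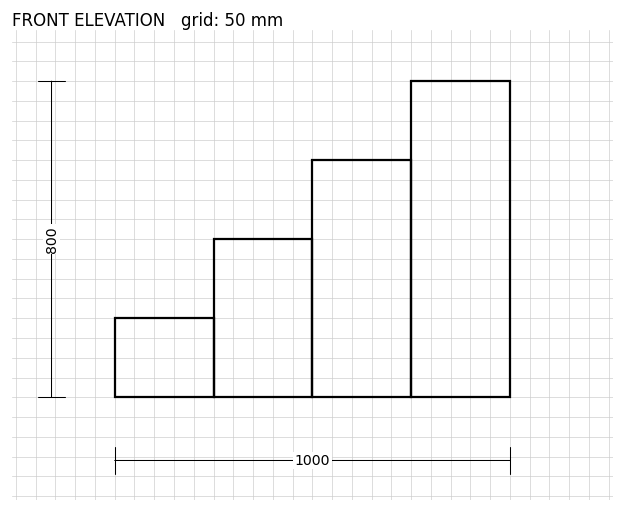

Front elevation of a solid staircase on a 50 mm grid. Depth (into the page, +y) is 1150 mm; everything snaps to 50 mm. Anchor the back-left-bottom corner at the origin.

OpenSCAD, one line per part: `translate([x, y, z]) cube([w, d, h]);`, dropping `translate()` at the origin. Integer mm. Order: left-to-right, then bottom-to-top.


cube([250, 1150, 200]);
translate([250, 0, 0]) cube([250, 1150, 400]);
translate([500, 0, 0]) cube([250, 1150, 600]);
translate([750, 0, 0]) cube([250, 1150, 800]);


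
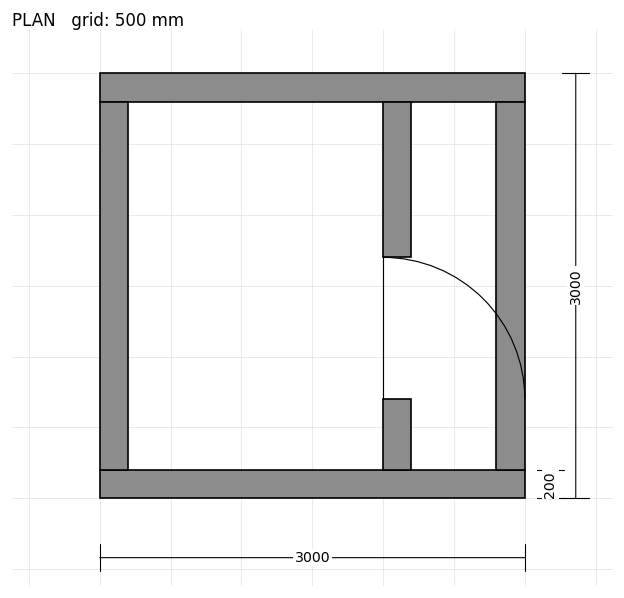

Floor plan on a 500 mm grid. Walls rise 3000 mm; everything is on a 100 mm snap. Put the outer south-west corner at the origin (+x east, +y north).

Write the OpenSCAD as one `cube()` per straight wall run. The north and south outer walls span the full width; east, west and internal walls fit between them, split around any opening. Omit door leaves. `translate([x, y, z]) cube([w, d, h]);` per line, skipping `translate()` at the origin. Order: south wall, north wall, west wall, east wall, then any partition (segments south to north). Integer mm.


cube([3000, 200, 3000]);
translate([0, 2800, 0]) cube([3000, 200, 3000]);
translate([0, 200, 0]) cube([200, 2600, 3000]);
translate([2800, 200, 0]) cube([200, 2600, 3000]);
translate([2000, 200, 0]) cube([200, 500, 3000]);
translate([2000, 1700, 0]) cube([200, 1100, 3000]);
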